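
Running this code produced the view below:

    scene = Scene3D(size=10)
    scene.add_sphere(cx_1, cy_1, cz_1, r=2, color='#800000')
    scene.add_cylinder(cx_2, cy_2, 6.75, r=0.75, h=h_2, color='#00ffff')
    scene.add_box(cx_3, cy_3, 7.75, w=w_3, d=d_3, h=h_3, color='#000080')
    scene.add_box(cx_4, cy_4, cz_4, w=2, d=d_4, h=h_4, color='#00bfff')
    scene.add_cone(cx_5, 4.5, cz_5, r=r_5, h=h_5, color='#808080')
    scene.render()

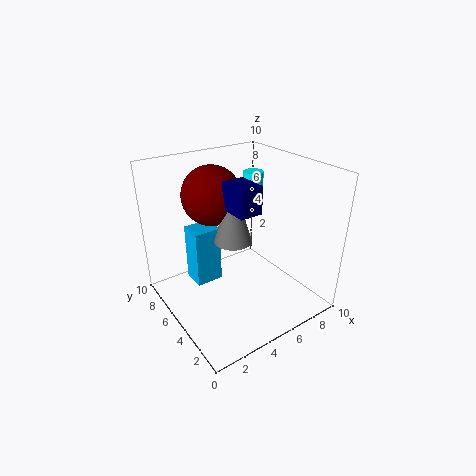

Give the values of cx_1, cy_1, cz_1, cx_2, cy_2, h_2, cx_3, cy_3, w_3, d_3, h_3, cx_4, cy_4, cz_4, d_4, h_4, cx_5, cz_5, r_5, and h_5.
cx_1 = 3.75
cy_1 = 6.25
cz_1 = 8
cx_2 = 7.75
cy_2 = 7
h_2 = 2
cx_3 = 3.5
cy_3 = 2.5
w_3 = 1.5
d_3 = 2
h_3 = 1.75
cx_4 = 2.5
cy_4 = 6.5
cz_4 = 1
d_4 = 1.75
h_4 = 4.25
cx_5 = 4.25
cz_5 = 5.25
r_5 = 1.25
h_5 = 4.25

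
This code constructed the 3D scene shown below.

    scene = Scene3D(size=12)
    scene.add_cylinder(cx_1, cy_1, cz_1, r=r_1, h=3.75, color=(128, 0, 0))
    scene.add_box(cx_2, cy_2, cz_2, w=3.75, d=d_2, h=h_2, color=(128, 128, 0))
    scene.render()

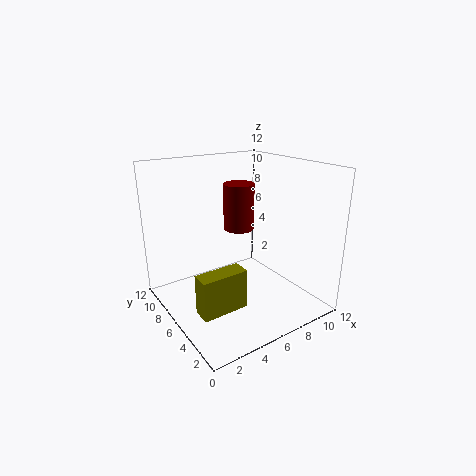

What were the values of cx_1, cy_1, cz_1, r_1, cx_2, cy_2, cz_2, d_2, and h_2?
cx_1 = 6.25
cy_1 = 6.25
cz_1 = 6.75
r_1 = 1.25
cx_2 = 1.25
cy_2 = 3.25
cz_2 = 1.25
d_2 = 1.5
h_2 = 3.25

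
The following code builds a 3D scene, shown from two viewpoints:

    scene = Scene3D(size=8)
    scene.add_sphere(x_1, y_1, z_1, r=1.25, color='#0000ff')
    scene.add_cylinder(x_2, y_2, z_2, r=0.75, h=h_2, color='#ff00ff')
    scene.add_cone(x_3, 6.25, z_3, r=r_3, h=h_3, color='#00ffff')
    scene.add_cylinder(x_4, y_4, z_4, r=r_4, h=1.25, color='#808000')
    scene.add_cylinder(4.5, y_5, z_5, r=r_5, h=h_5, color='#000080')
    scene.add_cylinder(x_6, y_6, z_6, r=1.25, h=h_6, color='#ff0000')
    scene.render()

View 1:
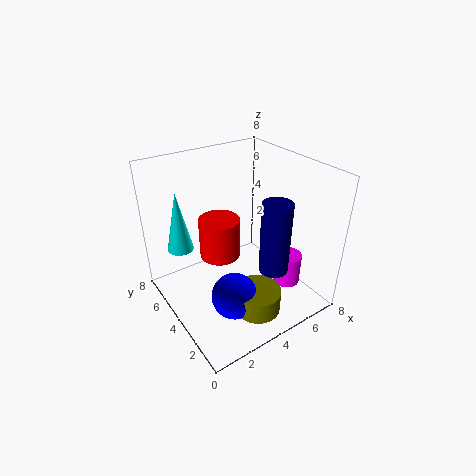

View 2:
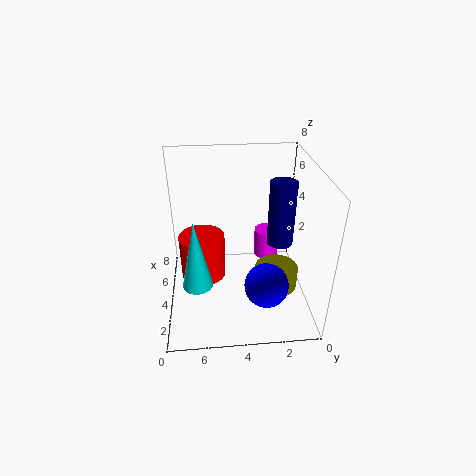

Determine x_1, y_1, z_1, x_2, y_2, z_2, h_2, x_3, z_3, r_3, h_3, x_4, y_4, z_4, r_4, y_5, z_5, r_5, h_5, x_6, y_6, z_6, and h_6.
x_1 = 2.75; y_1 = 2.5; z_1 = 1.5; x_2 = 6; y_2 = 2; z_2 = 1.5; h_2 = 1.75; x_3 = 1.5; z_3 = 3; r_3 = 0.75; h_3 = 3.5; x_4 = 3.75; y_4 = 1.75; z_4 = 0.75; r_4 = 1.25; y_5 = 1.5; z_5 = 3.25; r_5 = 0.75; h_5 = 3.75; x_6 = 4; y_6 = 6; z_6 = 1.75; h_6 = 2.5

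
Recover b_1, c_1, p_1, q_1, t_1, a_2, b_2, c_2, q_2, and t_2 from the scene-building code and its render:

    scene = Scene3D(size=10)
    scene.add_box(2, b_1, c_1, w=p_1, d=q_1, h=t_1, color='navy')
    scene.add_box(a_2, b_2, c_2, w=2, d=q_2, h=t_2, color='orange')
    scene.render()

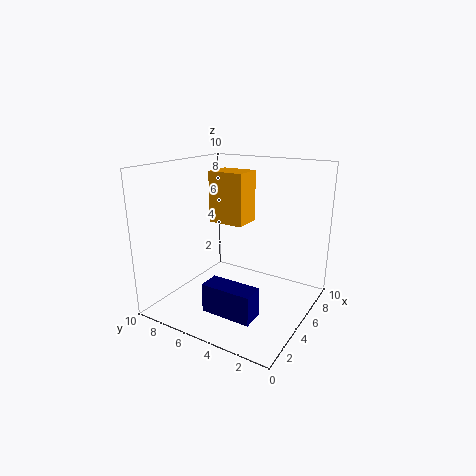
b_1 = 2.5; c_1 = 0.5; p_1 = 1.5; q_1 = 3.5; t_1 = 2; a_2 = 4.5; b_2 = 4.5; c_2 = 6; q_2 = 2.5; t_2 = 3.5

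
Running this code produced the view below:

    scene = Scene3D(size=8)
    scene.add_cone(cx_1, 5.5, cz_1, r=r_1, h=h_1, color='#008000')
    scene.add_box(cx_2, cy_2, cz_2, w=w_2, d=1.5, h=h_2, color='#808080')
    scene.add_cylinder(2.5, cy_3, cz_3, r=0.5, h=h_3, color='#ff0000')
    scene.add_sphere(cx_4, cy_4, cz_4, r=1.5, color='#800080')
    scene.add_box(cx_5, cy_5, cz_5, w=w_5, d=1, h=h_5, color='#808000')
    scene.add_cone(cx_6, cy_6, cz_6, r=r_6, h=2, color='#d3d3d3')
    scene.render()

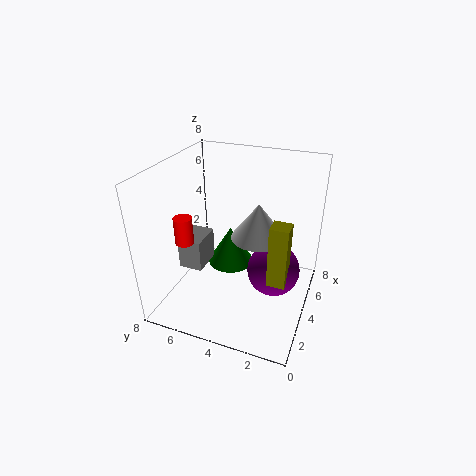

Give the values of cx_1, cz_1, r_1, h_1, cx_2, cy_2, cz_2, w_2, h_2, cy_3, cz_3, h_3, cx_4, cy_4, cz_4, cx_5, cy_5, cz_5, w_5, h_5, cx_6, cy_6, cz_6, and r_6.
cx_1 = 6.5; cz_1 = 0.5; r_1 = 1.5; h_1 = 2.5; cx_2 = 4; cy_2 = 6.5; cz_2 = 1; w_2 = 2; h_2 = 2; cy_3 = 6.5; cz_3 = 4; h_3 = 1.5; cx_4 = 4.5; cy_4 = 2; cz_4 = 2; cx_5 = 3; cy_5 = 1; cz_5 = 2; w_5 = 1; h_5 = 3.5; cx_6 = 4.5; cy_6 = 3; cz_6 = 4; r_6 = 1.5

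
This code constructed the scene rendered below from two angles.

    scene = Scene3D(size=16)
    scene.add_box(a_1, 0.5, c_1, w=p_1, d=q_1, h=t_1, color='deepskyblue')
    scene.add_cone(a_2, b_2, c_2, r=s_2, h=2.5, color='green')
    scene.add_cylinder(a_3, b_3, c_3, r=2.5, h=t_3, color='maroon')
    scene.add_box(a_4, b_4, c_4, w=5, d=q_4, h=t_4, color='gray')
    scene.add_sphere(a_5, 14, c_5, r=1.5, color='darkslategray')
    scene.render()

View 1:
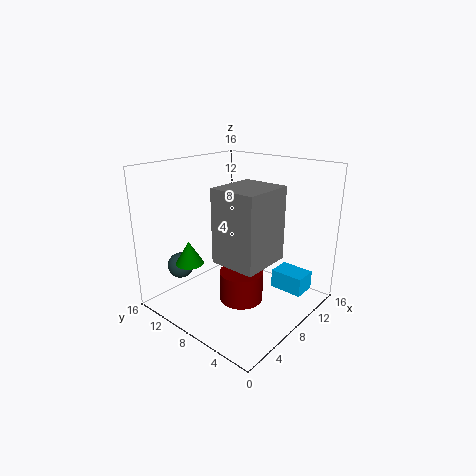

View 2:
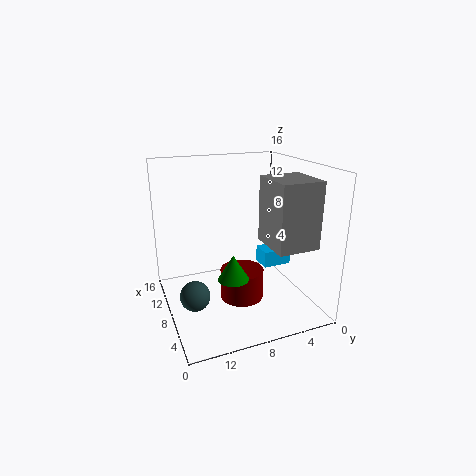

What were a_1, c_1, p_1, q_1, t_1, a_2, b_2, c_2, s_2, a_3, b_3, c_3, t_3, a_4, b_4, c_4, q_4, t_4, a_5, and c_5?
a_1 = 9, c_1 = 3, p_1 = 2.5, q_1 = 3.5, t_1 = 2, a_2 = 3, b_2 = 10.5, c_2 = 6, s_2 = 1.5, a_3 = 8, b_3 = 7.5, c_3 = 0.5, t_3 = 3.5, a_4 = 2, b_4 = 1.5, c_4 = 8, q_4 = 4.5, t_4 = 7, a_5 = 4.5, c_5 = 4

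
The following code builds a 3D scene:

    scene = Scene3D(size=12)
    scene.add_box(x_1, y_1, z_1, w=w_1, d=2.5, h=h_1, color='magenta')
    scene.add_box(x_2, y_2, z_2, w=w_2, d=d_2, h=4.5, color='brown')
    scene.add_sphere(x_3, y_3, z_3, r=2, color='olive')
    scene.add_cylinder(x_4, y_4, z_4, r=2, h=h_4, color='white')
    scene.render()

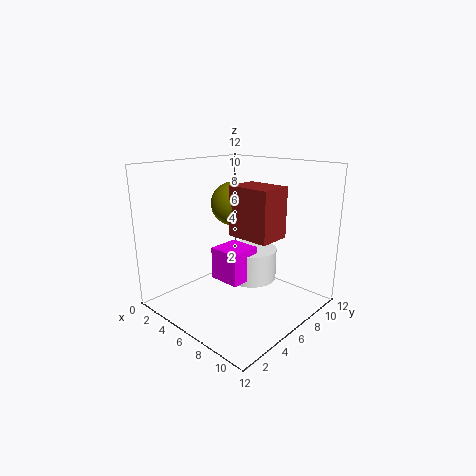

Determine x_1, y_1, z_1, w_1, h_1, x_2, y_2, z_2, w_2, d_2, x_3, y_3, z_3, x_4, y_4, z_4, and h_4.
x_1 = 6, y_1 = 3, z_1 = 3.5, w_1 = 2.5, h_1 = 2.5, x_2 = 4, y_2 = 7, z_2 = 5.5, w_2 = 4, d_2 = 3, x_3 = 3, y_3 = 8.5, z_3 = 8, x_4 = 7.5, y_4 = 6, z_4 = 3, h_4 = 2.5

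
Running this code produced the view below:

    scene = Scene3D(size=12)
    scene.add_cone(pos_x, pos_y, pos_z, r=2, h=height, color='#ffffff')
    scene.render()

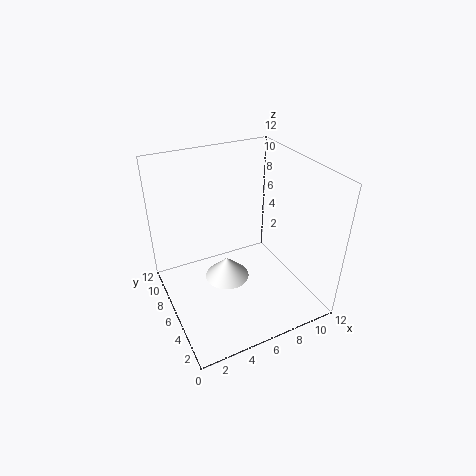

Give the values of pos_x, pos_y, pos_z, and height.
pos_x = 5.5
pos_y = 7.25
pos_z = 1.25
height = 2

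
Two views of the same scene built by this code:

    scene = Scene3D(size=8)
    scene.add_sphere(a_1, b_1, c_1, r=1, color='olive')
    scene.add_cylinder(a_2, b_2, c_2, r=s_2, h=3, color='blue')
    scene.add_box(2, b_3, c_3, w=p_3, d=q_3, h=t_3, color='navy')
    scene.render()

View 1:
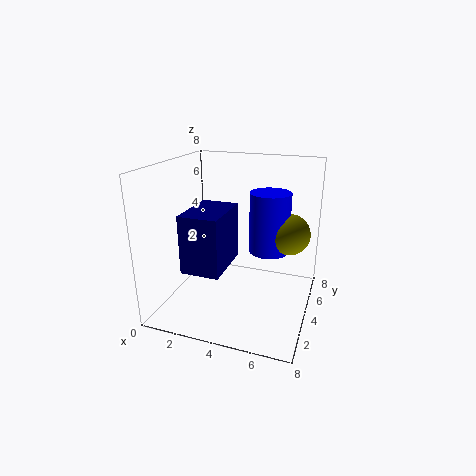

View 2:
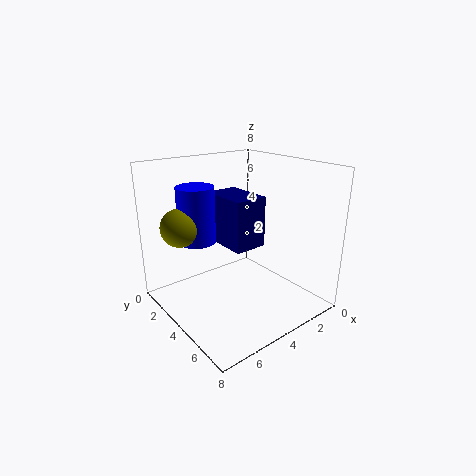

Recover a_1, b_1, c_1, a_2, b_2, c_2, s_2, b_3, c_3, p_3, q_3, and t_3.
a_1 = 7; b_1 = 3; c_1 = 5; a_2 = 6; b_2 = 3; c_2 = 4; s_2 = 1; b_3 = 1; c_3 = 3; p_3 = 2; q_3 = 3; t_3 = 3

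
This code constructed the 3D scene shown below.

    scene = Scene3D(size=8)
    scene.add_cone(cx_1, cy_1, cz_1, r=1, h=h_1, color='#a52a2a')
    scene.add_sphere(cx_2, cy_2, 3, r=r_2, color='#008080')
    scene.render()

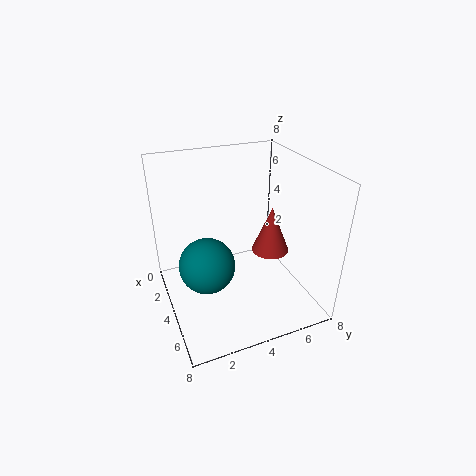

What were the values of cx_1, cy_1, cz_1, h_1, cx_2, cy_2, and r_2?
cx_1 = 5
cy_1 = 5.5
cz_1 = 3.5
h_1 = 2.5
cx_2 = 4.5
cy_2 = 2
r_2 = 1.5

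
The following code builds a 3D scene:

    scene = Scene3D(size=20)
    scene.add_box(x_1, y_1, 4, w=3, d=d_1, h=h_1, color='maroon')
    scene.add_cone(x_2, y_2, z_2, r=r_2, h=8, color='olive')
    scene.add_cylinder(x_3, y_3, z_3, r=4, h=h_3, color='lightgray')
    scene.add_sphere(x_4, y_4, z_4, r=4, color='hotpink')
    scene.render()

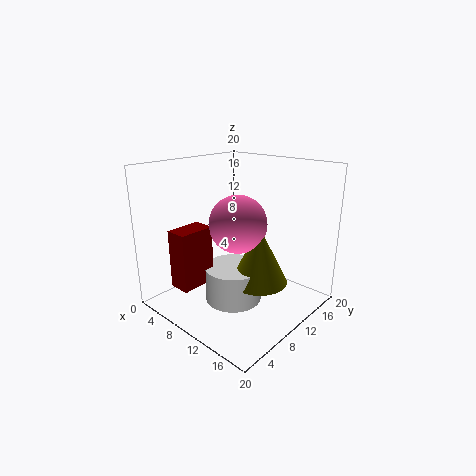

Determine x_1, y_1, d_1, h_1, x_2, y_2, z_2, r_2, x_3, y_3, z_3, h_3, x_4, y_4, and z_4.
x_1 = 5; y_1 = 2; d_1 = 5; h_1 = 8; x_2 = 13; y_2 = 11; z_2 = 4; r_2 = 4; x_3 = 10; y_3 = 9; z_3 = 1; h_3 = 5; x_4 = 10; y_4 = 10; z_4 = 12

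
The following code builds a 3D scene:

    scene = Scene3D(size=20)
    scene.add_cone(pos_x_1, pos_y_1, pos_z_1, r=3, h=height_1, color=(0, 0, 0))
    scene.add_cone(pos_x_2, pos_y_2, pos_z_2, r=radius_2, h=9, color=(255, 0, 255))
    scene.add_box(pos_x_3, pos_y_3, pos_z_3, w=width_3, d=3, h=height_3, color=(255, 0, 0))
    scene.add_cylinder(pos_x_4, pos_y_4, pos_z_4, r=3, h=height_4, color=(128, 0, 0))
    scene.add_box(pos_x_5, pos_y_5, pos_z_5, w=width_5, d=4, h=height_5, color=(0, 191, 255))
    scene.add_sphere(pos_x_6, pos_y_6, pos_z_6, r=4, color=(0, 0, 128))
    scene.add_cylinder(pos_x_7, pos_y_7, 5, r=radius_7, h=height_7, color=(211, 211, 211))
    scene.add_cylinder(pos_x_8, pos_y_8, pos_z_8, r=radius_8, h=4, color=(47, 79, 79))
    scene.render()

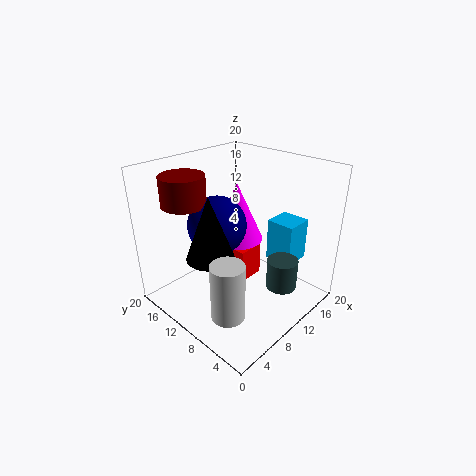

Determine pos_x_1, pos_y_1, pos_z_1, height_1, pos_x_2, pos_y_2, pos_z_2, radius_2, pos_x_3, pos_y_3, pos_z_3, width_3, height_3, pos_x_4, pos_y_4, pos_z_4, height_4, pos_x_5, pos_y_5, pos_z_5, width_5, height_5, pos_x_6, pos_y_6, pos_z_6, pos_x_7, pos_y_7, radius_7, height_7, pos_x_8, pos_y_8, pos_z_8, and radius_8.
pos_x_1 = 4; pos_y_1 = 9; pos_z_1 = 10; height_1 = 8; pos_x_2 = 14; pos_y_2 = 14; pos_z_2 = 7; radius_2 = 4; pos_x_3 = 11; pos_y_3 = 10; pos_z_3 = 2; width_3 = 4; height_3 = 5; pos_x_4 = 5; pos_y_4 = 15; pos_z_4 = 15; height_4 = 4; pos_x_5 = 14; pos_y_5 = 4; pos_z_5 = 6; width_5 = 4; height_5 = 6; pos_x_6 = 8; pos_y_6 = 12; pos_z_6 = 12; pos_x_7 = 2; pos_y_7 = 4; radius_7 = 2; height_7 = 7; pos_x_8 = 11; pos_y_8 = 3; pos_z_8 = 5; radius_8 = 2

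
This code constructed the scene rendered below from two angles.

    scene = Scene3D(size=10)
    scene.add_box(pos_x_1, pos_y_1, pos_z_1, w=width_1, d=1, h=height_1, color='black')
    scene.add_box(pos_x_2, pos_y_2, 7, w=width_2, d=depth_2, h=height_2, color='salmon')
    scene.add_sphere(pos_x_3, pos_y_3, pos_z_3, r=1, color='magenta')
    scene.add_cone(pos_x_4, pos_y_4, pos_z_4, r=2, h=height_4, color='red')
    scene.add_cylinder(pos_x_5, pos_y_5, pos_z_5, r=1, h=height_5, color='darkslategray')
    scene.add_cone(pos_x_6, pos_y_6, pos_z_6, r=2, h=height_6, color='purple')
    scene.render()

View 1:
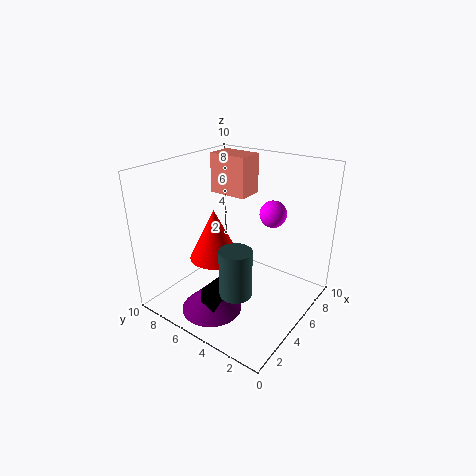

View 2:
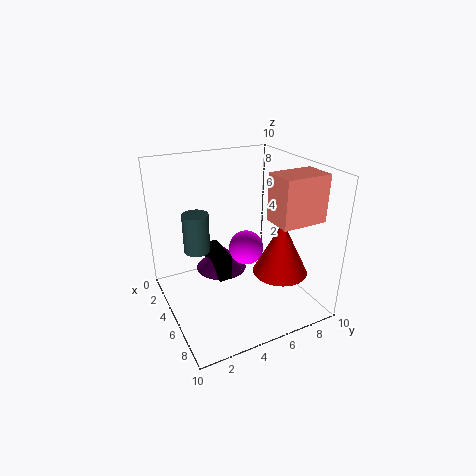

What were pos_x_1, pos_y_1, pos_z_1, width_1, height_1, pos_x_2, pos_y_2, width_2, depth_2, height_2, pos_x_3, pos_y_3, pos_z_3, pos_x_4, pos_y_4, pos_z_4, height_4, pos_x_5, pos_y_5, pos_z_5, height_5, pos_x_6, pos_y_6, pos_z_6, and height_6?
pos_x_1 = 1; pos_y_1 = 4; pos_z_1 = 1; width_1 = 3; height_1 = 2; pos_x_2 = 7; pos_y_2 = 6; width_2 = 2; depth_2 = 3; height_2 = 3; pos_x_3 = 8; pos_y_3 = 4; pos_z_3 = 6; pos_x_4 = 6; pos_y_4 = 8; pos_z_4 = 2; height_4 = 4; pos_x_5 = 2; pos_y_5 = 3; pos_z_5 = 3; height_5 = 3; pos_x_6 = 2; pos_y_6 = 5; pos_z_6 = 1; height_6 = 2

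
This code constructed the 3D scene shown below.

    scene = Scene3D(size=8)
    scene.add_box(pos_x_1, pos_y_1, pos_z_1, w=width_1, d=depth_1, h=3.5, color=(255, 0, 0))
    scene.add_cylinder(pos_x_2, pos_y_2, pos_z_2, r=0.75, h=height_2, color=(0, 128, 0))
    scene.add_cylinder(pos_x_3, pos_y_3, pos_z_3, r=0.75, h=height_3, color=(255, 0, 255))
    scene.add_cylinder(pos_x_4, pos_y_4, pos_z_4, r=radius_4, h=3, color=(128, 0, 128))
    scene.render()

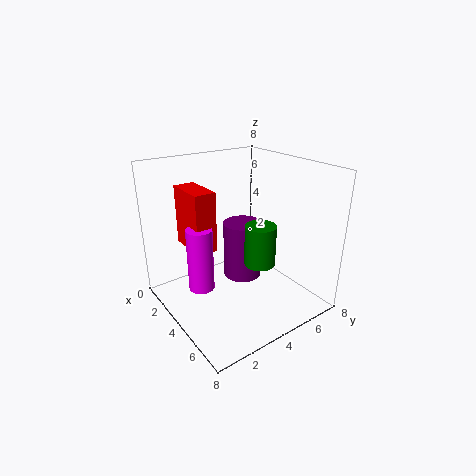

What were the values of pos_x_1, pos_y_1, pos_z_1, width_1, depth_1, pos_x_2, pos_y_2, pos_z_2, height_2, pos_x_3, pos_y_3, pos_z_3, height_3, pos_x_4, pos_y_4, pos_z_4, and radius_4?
pos_x_1 = 0.5
pos_y_1 = 2
pos_z_1 = 3
width_1 = 2.5
depth_1 = 1.25
pos_x_2 = 6.5
pos_y_2 = 3.5
pos_z_2 = 3.75
height_2 = 2
pos_x_3 = 2.75
pos_y_3 = 2.25
pos_z_3 = 0.75
height_3 = 3.75
pos_x_4 = 4.75
pos_y_4 = 3.75
pos_z_4 = 2.25
radius_4 = 1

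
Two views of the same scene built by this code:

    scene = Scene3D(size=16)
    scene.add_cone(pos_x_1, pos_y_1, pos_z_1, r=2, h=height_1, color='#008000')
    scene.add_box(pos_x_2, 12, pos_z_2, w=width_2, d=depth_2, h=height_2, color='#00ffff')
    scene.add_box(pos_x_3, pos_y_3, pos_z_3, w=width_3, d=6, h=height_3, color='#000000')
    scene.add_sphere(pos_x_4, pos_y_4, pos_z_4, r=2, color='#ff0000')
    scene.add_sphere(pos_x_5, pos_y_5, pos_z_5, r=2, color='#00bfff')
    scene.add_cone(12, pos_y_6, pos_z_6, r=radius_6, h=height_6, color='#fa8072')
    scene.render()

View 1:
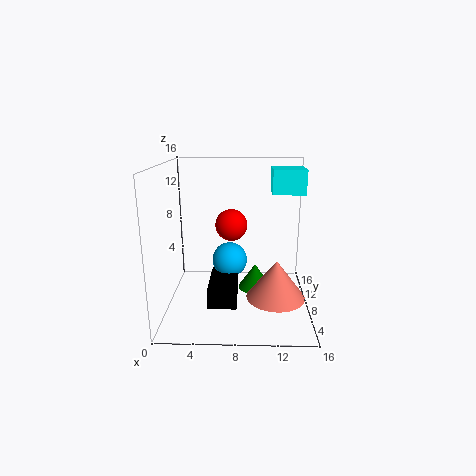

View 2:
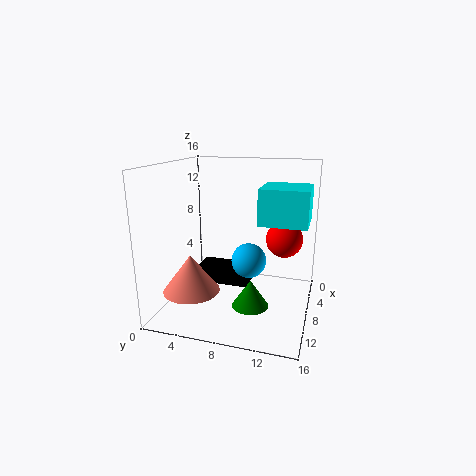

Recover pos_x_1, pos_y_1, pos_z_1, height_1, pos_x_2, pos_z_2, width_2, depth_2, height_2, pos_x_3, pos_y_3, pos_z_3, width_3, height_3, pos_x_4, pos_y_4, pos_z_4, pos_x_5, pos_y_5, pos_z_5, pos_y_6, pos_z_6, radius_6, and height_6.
pos_x_1 = 10; pos_y_1 = 10; pos_z_1 = 1; height_1 = 3; pos_x_2 = 12; pos_z_2 = 12; width_2 = 4; depth_2 = 4; height_2 = 3; pos_x_3 = 5; pos_y_3 = 3; pos_z_3 = 2; width_3 = 3; height_3 = 2; pos_x_4 = 7; pos_y_4 = 13; pos_z_4 = 8; pos_x_5 = 7; pos_y_5 = 9; pos_z_5 = 5; pos_y_6 = 4; pos_z_6 = 3; radius_6 = 3; height_6 = 4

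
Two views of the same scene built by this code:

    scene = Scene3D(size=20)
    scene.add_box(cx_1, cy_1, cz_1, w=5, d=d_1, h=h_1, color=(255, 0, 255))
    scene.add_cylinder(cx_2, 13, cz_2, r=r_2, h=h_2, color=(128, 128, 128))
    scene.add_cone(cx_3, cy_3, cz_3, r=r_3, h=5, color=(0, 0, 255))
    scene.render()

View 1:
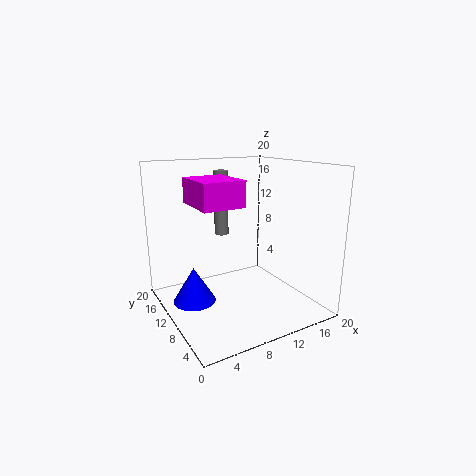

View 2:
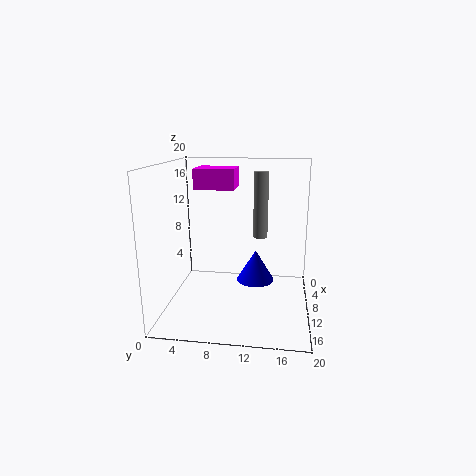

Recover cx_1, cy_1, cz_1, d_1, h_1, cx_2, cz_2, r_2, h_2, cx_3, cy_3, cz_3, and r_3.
cx_1 = 2
cy_1 = 3
cz_1 = 16
d_1 = 6
h_1 = 3
cx_2 = 9
cz_2 = 10
r_2 = 1
h_2 = 9
cx_3 = 4
cy_3 = 12
cz_3 = 1
r_3 = 3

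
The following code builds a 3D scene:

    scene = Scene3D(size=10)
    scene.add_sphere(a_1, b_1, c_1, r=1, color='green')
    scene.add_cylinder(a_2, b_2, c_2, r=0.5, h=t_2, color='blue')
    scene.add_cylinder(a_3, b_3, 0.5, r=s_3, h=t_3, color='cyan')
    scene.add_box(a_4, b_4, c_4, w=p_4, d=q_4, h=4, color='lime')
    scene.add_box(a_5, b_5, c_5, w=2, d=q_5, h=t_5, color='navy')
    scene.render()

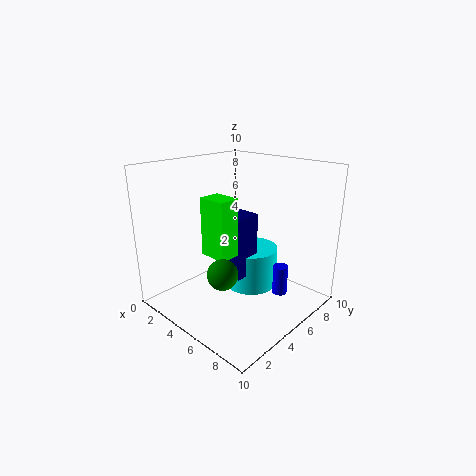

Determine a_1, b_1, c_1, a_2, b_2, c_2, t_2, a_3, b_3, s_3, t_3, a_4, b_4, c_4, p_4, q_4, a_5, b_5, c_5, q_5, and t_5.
a_1 = 6; b_1 = 2.5; c_1 = 3.5; a_2 = 8; b_2 = 6; c_2 = 1.5; t_2 = 2; a_3 = 4.5; b_3 = 7; s_3 = 2; t_3 = 3; a_4 = 3.5; b_4 = 3; c_4 = 4; p_4 = 2; q_4 = 1.5; a_5 = 3.5; b_5 = 4.5; c_5 = 2; q_5 = 2; t_5 = 4.5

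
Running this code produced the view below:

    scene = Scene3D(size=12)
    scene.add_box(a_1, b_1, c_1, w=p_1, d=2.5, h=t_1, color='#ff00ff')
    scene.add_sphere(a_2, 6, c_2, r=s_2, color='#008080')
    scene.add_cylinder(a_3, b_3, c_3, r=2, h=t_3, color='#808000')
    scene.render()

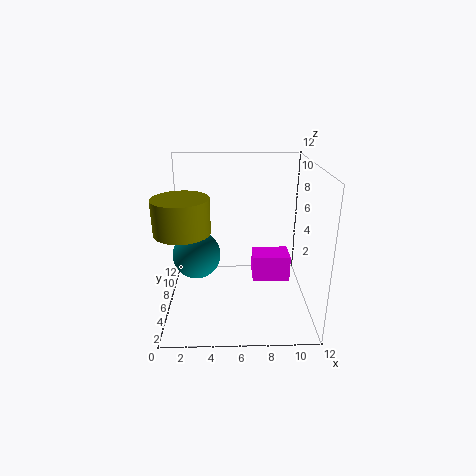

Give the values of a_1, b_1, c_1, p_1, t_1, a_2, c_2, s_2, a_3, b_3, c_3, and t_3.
a_1 = 7.5; b_1 = 8; c_1 = 0.5; p_1 = 3.5; t_1 = 2.5; a_2 = 2.5; c_2 = 4.5; s_2 = 2; a_3 = 2; b_3 = 2.5; c_3 = 8; t_3 = 2.5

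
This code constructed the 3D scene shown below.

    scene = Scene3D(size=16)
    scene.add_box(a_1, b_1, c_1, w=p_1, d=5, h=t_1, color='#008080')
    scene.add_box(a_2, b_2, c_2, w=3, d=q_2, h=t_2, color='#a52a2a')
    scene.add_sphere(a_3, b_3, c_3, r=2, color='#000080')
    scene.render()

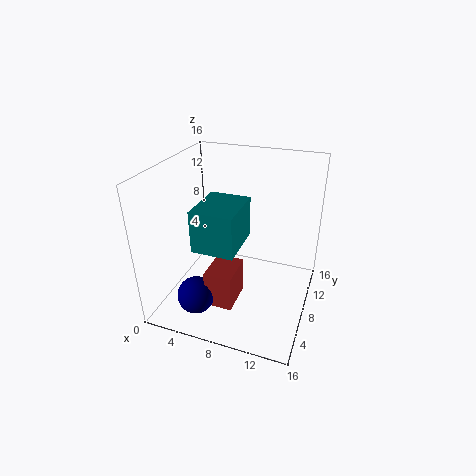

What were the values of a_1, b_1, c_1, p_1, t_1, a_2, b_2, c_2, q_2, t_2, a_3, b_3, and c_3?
a_1 = 6
b_1 = 1
c_1 = 10
p_1 = 4
t_1 = 4
a_2 = 6
b_2 = 3
c_2 = 2
q_2 = 4
t_2 = 4
a_3 = 5
b_3 = 3
c_3 = 3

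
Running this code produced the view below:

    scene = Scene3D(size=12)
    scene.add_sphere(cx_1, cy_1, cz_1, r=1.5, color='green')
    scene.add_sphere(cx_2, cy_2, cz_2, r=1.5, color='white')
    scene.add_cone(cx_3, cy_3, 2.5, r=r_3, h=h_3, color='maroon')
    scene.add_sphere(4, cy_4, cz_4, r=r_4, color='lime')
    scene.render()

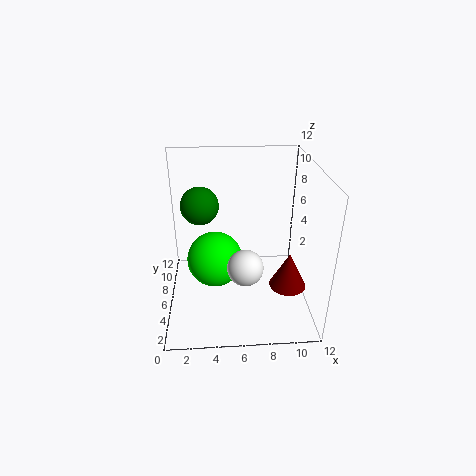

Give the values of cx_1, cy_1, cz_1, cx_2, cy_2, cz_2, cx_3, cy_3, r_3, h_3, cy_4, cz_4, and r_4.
cx_1 = 3
cy_1 = 6
cz_1 = 9
cx_2 = 6.5
cy_2 = 4.5
cz_2 = 4
cx_3 = 10
cy_3 = 4
r_3 = 1.5
h_3 = 3
cy_4 = 7.5
cz_4 = 3
r_4 = 2.5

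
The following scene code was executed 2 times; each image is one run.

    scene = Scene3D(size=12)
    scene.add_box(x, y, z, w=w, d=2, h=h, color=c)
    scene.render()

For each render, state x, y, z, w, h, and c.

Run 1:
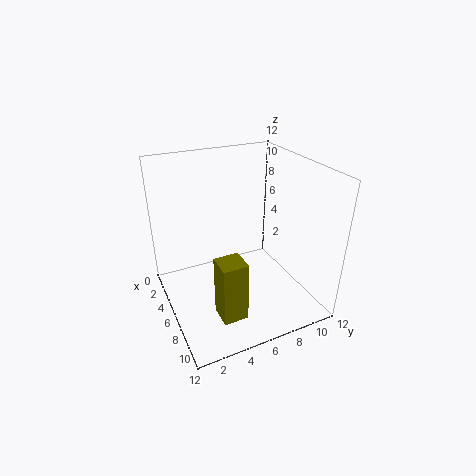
x = 8
y = 3
z = 1
w = 2
h = 5
c = 'olive'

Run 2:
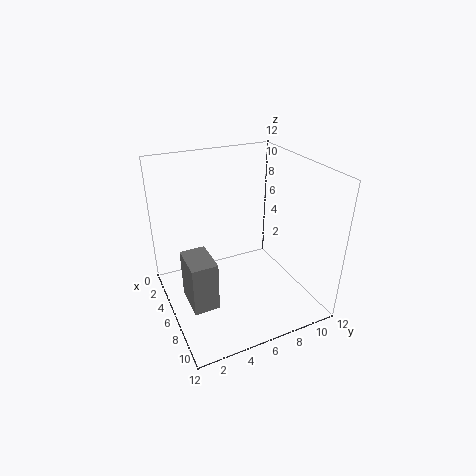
x = 6
y = 1
z = 2
w = 3
h = 4
c = 'gray'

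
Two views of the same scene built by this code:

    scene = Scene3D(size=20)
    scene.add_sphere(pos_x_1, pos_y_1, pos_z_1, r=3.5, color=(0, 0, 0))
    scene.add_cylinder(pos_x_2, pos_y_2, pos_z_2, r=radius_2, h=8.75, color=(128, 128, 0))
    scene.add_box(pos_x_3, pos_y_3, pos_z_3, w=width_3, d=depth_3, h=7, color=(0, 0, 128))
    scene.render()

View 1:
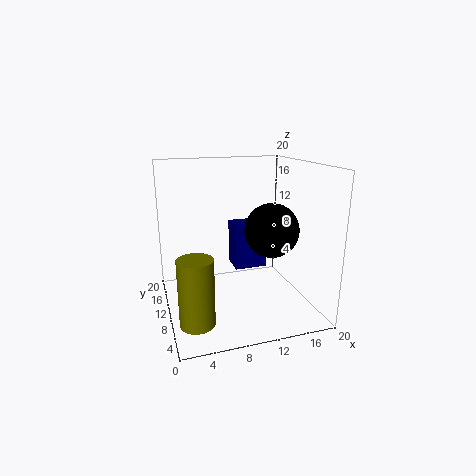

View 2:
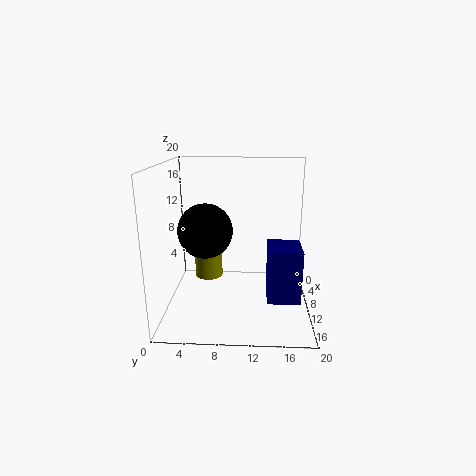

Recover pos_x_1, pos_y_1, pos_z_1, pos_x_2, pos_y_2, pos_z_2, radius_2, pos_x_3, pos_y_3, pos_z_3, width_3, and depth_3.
pos_x_1 = 13.25; pos_y_1 = 6; pos_z_1 = 12; pos_x_2 = 3; pos_y_2 = 4.75; pos_z_2 = 1; radius_2 = 2.25; pos_x_3 = 11; pos_y_3 = 14; pos_z_3 = 3.25; width_3 = 5; depth_3 = 4.25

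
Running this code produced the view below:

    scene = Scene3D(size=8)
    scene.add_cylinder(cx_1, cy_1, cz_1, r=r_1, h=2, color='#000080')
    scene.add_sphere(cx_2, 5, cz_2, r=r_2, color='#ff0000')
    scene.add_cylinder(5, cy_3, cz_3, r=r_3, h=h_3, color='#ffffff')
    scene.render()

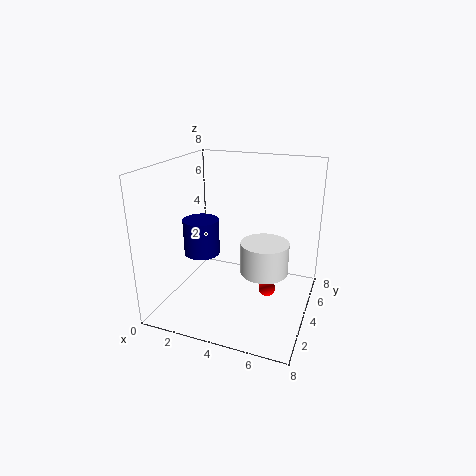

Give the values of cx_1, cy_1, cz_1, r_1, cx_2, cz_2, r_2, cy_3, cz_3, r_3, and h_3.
cx_1 = 2, cy_1 = 3.5, cz_1 = 3, r_1 = 1, cx_2 = 5.5, cz_2 = 0.5, r_2 = 0.5, cy_3 = 6, cz_3 = 1, r_3 = 1.5, h_3 = 2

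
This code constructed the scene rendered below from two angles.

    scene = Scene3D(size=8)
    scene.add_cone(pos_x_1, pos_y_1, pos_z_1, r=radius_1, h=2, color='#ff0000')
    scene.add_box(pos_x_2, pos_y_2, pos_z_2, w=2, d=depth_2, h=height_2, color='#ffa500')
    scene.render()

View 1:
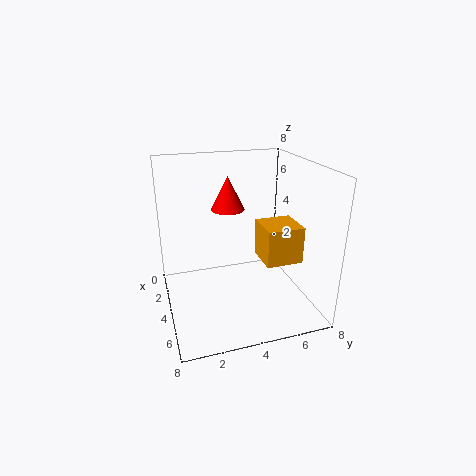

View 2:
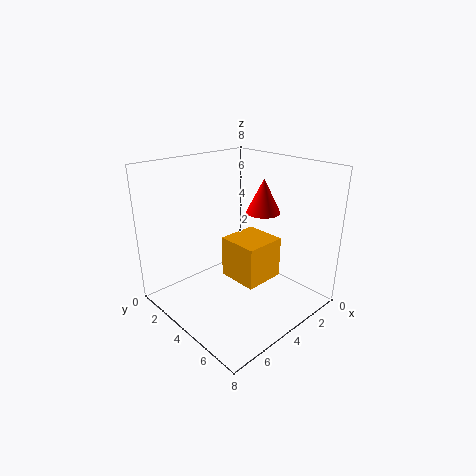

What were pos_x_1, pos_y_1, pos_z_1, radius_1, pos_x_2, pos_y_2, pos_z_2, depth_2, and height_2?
pos_x_1 = 2; pos_y_1 = 4; pos_z_1 = 5; radius_1 = 1; pos_x_2 = 4; pos_y_2 = 5; pos_z_2 = 3; depth_2 = 2; height_2 = 2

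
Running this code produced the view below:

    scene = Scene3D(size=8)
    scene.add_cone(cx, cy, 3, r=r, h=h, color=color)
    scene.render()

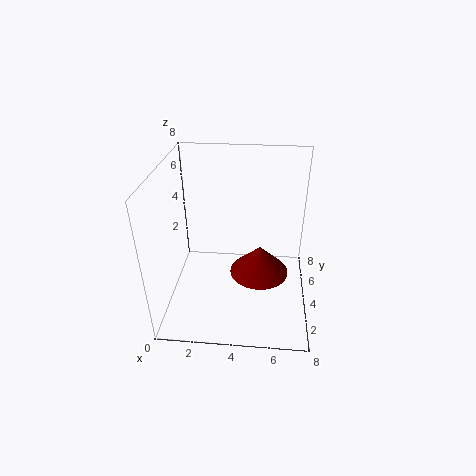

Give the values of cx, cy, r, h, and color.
cx = 5.25
cy = 2.5
r = 1.5
h = 1.5
color = 'maroon'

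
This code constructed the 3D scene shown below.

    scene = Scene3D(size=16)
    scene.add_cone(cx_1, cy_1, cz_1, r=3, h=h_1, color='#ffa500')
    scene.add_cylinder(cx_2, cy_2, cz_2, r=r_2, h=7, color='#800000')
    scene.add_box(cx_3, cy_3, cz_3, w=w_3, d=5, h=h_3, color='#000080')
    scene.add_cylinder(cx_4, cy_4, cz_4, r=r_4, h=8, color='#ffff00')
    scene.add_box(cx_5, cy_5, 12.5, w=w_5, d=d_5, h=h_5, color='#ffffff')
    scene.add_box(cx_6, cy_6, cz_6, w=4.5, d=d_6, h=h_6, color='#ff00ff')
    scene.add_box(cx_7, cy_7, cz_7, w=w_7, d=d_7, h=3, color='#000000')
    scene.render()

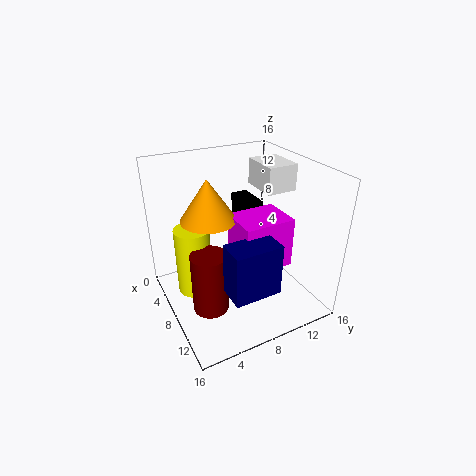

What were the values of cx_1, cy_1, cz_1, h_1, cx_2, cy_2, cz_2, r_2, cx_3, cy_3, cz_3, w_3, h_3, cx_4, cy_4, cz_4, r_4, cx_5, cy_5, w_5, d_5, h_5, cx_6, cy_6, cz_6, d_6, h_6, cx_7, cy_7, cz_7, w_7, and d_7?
cx_1 = 7
cy_1 = 5
cz_1 = 10.5
h_1 = 4.5
cx_2 = 9
cy_2 = 4
cz_2 = 0.5
r_2 = 2
cx_3 = 11.5
cy_3 = 4.5
cz_3 = 4.5
w_3 = 3
h_3 = 5.5
cx_4 = 5.5
cy_4 = 3.5
cz_4 = 1
r_4 = 2
cx_5 = 4
cy_5 = 11.5
w_5 = 4.5
d_5 = 3.5
h_5 = 3
cx_6 = 7.5
cy_6 = 7
cz_6 = 5.5
d_6 = 5.5
h_6 = 5.5
cx_7 = 2.5
cy_7 = 10
cz_7 = 8
w_7 = 4
d_7 = 2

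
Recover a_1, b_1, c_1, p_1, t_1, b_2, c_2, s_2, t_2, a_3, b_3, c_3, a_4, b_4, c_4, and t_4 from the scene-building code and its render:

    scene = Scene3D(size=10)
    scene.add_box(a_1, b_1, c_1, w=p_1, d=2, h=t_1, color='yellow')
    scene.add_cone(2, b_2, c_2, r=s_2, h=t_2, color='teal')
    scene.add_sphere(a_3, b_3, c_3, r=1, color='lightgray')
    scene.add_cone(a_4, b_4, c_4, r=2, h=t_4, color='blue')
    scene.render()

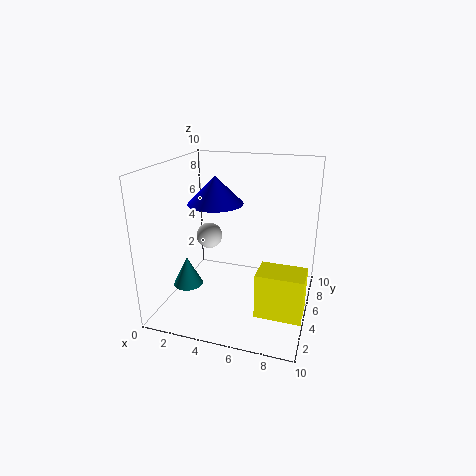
a_1 = 7, b_1 = 2, c_1 = 1, p_1 = 3, t_1 = 3, b_2 = 3, c_2 = 2, s_2 = 1, t_2 = 2, a_3 = 2, b_3 = 7, c_3 = 4, a_4 = 3, b_4 = 6, c_4 = 7, t_4 = 2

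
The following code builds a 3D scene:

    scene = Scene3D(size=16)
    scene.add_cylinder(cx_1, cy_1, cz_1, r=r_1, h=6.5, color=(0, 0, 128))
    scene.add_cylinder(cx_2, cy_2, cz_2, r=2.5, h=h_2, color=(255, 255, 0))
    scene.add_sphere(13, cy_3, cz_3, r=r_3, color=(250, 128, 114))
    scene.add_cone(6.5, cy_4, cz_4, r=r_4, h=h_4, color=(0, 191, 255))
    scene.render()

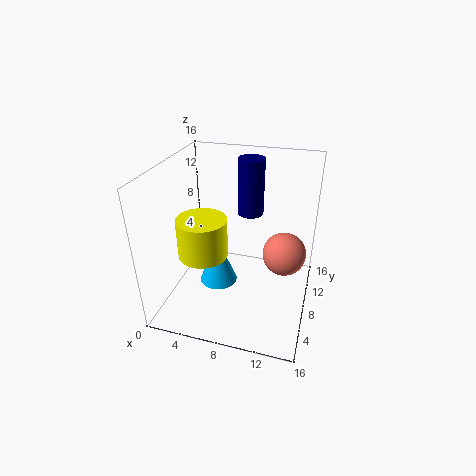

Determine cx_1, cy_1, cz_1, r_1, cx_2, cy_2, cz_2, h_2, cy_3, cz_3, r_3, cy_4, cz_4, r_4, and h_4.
cx_1 = 8.5, cy_1 = 11.5, cz_1 = 9.5, r_1 = 1.5, cx_2 = 5.5, cy_2 = 4, cz_2 = 8, h_2 = 4, cy_3 = 10, cz_3 = 5.5, r_3 = 2.5, cy_4 = 5.5, cz_4 = 4, r_4 = 2, h_4 = 5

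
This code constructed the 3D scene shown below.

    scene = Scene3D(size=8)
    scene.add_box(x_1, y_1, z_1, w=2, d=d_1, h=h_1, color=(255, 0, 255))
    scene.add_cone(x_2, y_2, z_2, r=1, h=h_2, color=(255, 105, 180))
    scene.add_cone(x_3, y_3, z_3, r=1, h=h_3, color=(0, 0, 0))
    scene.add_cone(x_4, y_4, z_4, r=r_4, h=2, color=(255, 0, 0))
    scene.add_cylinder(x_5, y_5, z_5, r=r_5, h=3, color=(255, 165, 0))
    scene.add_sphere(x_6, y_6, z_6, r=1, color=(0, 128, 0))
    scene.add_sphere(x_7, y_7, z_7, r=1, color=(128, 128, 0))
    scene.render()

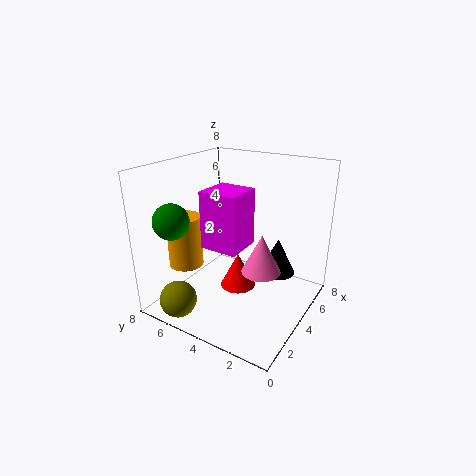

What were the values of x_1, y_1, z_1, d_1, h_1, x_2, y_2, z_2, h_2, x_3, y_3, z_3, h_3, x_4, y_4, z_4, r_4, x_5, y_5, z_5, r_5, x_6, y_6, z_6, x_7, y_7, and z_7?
x_1 = 2, y_1 = 3, z_1 = 4, d_1 = 2, h_1 = 3, x_2 = 3, y_2 = 2, z_2 = 3, h_2 = 2, x_3 = 5, y_3 = 2, z_3 = 2, h_3 = 2, x_4 = 4, y_4 = 4, z_4 = 1, r_4 = 1, x_5 = 3, y_5 = 7, z_5 = 2, r_5 = 1, x_6 = 2, y_6 = 7, z_6 = 5, x_7 = 1, y_7 = 6, z_7 = 1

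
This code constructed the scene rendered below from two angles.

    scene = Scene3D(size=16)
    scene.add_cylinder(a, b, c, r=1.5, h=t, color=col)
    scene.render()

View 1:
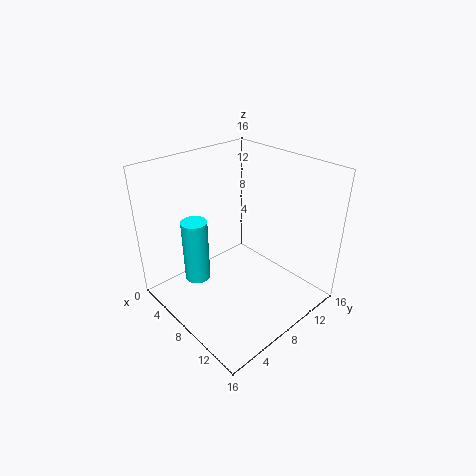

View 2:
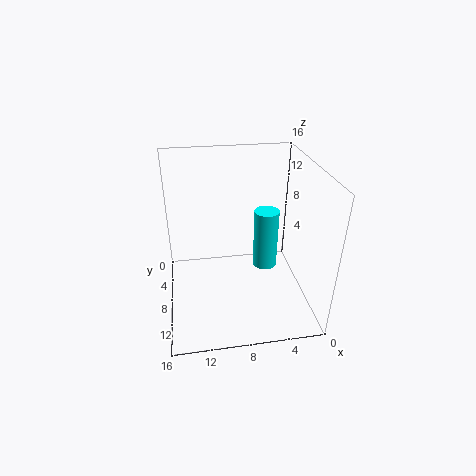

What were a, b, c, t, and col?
a = 4; b = 5; c = 2; t = 7.5; col = 'cyan'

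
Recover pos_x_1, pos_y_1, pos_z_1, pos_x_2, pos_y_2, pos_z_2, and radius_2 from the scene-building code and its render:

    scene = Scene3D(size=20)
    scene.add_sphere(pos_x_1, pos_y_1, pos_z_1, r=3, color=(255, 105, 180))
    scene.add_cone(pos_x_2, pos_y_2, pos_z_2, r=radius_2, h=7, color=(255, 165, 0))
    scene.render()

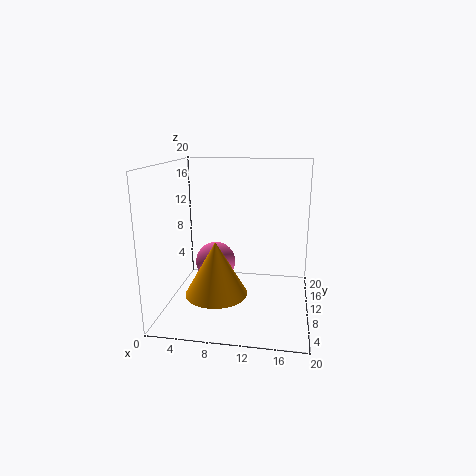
pos_x_1 = 6, pos_y_1 = 13, pos_z_1 = 5, pos_x_2 = 8, pos_y_2 = 5, pos_z_2 = 4, radius_2 = 4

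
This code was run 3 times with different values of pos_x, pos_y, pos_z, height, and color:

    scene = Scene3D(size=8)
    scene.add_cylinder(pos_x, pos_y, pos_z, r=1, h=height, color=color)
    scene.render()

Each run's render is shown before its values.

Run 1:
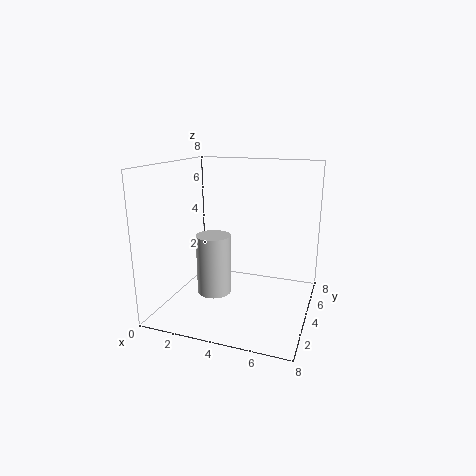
pos_x = 2.5, pos_y = 4, pos_z = 0.5, height = 3.5, color = 'lightgray'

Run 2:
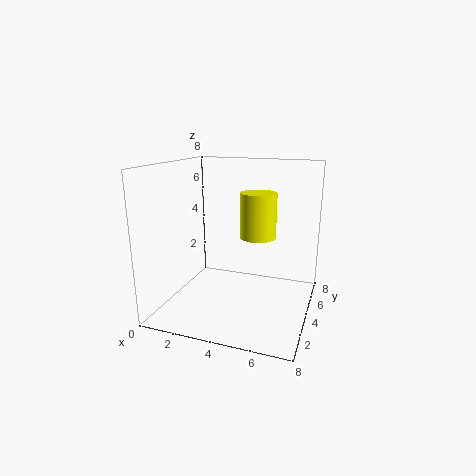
pos_x = 5, pos_y = 4.5, pos_z = 4, height = 2.5, color = 'yellow'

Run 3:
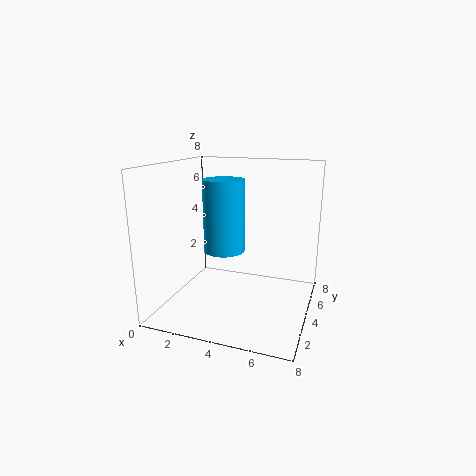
pos_x = 4, pos_y = 2, pos_z = 4, height = 3.5, color = 'deepskyblue'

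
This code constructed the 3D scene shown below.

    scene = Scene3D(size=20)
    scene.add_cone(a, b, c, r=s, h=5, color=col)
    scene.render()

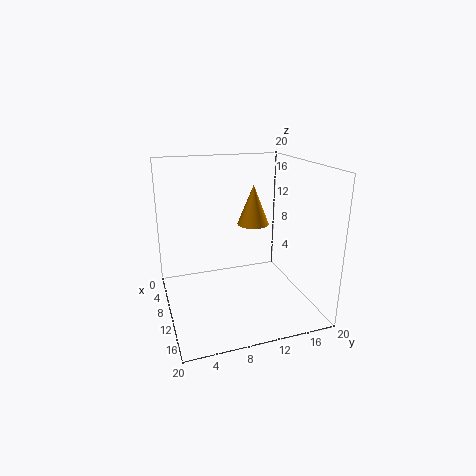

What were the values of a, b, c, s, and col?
a = 13, b = 11, c = 13, s = 2, col = 'orange'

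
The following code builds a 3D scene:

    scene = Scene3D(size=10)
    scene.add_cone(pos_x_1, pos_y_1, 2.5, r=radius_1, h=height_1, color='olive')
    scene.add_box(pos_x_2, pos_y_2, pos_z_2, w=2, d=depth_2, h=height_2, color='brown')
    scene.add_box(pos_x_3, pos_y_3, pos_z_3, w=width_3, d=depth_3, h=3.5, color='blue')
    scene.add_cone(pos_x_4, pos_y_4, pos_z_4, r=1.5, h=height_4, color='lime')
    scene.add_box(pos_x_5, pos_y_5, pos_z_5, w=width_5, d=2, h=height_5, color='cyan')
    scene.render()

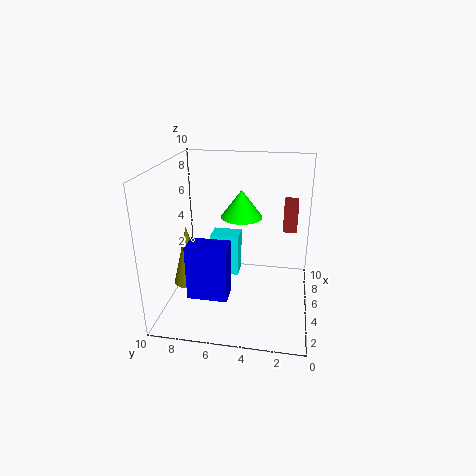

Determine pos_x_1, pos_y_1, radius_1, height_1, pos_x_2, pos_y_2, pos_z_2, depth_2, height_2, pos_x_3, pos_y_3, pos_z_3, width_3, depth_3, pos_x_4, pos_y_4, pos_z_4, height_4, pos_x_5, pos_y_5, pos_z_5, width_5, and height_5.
pos_x_1 = 3, pos_y_1 = 8, radius_1 = 1, height_1 = 4, pos_x_2 = 6.5, pos_y_2 = 1, pos_z_2 = 5, depth_2 = 1, height_2 = 2, pos_x_3 = 1, pos_y_3 = 5, pos_z_3 = 2.5, width_3 = 1.5, depth_3 = 2.5, pos_x_4 = 6.5, pos_y_4 = 5, pos_z_4 = 6, height_4 = 2, pos_x_5 = 5, pos_y_5 = 5, pos_z_5 = 2, width_5 = 1.5, height_5 = 3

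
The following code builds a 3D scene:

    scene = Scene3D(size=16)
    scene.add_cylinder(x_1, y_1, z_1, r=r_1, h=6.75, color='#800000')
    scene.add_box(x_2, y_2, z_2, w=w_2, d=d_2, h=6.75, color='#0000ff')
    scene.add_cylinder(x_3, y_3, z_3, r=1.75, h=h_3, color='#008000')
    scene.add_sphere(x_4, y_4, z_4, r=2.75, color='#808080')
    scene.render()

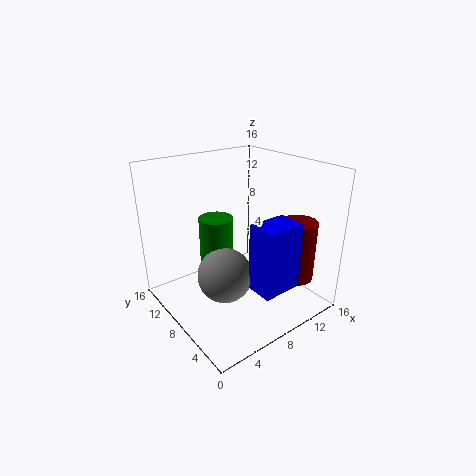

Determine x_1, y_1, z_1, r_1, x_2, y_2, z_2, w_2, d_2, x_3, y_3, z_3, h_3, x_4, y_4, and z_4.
x_1 = 12.75; y_1 = 3.5; z_1 = 3.5; r_1 = 2; x_2 = 5.5; y_2 = 0.25; z_2 = 5.25; w_2 = 4; d_2 = 2.75; x_3 = 5; y_3 = 7.75; z_3 = 4.25; h_3 = 7; x_4 = 4.25; y_4 = 5.25; z_4 = 6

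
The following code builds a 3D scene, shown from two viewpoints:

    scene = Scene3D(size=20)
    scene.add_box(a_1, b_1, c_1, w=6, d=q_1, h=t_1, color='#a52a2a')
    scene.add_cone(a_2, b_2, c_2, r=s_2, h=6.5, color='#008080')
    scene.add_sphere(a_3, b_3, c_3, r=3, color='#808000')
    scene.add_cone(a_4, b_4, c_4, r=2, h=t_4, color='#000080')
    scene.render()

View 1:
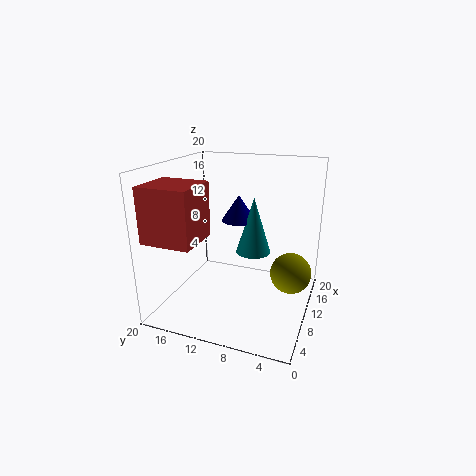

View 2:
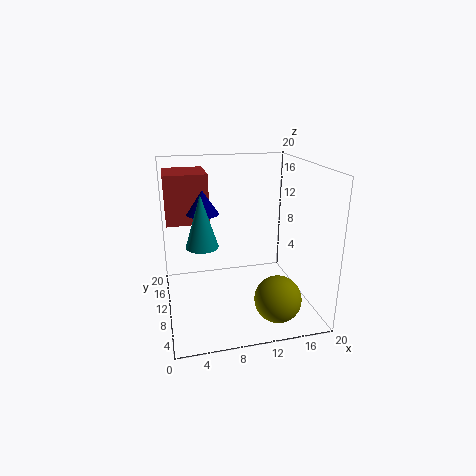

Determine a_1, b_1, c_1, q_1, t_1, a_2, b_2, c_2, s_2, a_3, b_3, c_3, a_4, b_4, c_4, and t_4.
a_1 = 0.5; b_1 = 12.5; c_1 = 11.5; q_1 = 6.5; t_1 = 7; a_2 = 4.5; b_2 = 6; c_2 = 11; s_2 = 2; a_3 = 13.5; b_3 = 3; c_3 = 4; a_4 = 5; b_4 = 8; c_4 = 14.5; t_4 = 3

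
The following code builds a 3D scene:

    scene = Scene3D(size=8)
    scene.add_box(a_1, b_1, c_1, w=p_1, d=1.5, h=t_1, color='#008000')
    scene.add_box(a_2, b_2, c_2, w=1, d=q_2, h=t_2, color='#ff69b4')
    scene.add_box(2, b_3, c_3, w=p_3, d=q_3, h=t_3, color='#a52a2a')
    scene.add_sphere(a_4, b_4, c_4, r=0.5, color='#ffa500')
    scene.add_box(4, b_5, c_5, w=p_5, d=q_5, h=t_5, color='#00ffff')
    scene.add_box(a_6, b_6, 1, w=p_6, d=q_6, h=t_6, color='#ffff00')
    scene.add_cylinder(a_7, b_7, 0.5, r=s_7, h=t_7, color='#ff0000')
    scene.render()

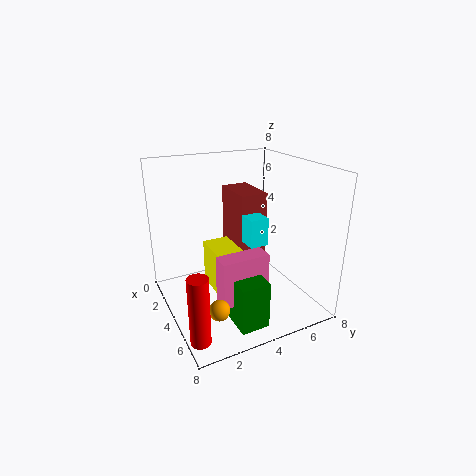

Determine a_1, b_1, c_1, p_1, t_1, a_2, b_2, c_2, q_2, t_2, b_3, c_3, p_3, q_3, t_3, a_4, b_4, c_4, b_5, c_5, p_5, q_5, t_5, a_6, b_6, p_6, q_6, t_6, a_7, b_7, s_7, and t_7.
a_1 = 5
b_1 = 2.5
c_1 = 0.5
p_1 = 2.5
t_1 = 2.5
a_2 = 5.5
b_2 = 2
c_2 = 1.5
q_2 = 2.5
t_2 = 2.5
b_3 = 4
c_3 = 3
p_3 = 2.5
q_3 = 1.5
t_3 = 3.5
a_4 = 7
b_4 = 1.5
c_4 = 2
b_5 = 4
c_5 = 4
p_5 = 1.5
q_5 = 1
t_5 = 1.5
a_6 = 2.5
b_6 = 2.5
p_6 = 2.5
q_6 = 1.5
t_6 = 2.5
a_7 = 7
b_7 = 0.5
s_7 = 0.5
t_7 = 3.5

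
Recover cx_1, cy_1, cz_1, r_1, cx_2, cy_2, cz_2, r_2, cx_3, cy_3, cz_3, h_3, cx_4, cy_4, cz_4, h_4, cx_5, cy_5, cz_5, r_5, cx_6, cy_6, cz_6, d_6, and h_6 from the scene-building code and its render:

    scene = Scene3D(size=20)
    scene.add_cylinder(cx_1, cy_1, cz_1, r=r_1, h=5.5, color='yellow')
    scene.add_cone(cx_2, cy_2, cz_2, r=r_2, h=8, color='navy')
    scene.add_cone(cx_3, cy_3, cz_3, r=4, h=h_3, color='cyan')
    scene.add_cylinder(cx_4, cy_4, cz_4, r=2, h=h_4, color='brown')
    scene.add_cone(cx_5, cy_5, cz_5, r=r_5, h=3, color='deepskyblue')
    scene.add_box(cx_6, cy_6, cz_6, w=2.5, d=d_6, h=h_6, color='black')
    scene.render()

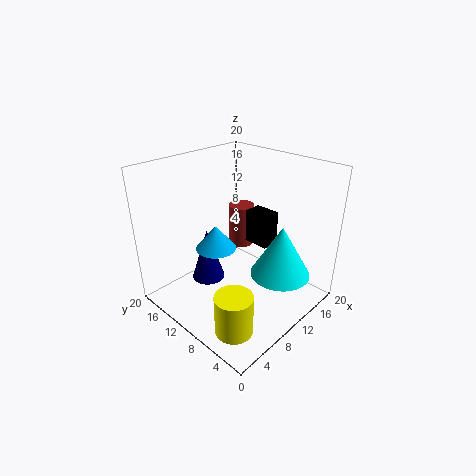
cx_1 = 4
cy_1 = 5
cz_1 = 0.5
r_1 = 2.5
cx_2 = 9
cy_2 = 15.5
cz_2 = 1.5
r_2 = 2.5
cx_3 = 12
cy_3 = 4
cz_3 = 6
h_3 = 7
cx_4 = 15.5
cy_4 = 14.5
cz_4 = 5.5
h_4 = 6.5
cx_5 = 5
cy_5 = 9
cz_5 = 11
r_5 = 2.5
cx_6 = 11
cy_6 = 6
cz_6 = 9.5
d_6 = 3.5
h_6 = 4.5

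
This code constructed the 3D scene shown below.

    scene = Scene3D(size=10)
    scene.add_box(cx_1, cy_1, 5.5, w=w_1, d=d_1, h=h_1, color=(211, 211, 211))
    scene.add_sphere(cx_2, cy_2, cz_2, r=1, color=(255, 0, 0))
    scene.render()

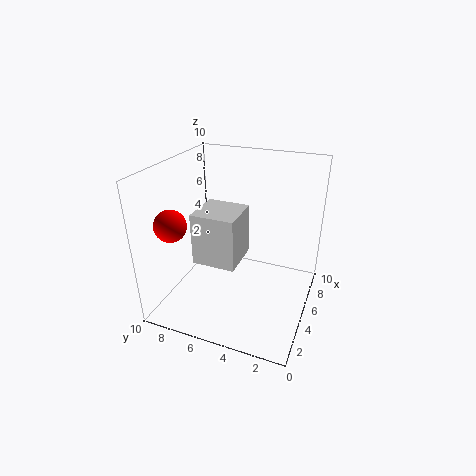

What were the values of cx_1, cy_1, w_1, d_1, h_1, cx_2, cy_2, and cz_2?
cx_1 = 0.5; cy_1 = 3.5; w_1 = 2.5; d_1 = 2.5; h_1 = 3; cx_2 = 1.5; cy_2 = 8; cz_2 = 7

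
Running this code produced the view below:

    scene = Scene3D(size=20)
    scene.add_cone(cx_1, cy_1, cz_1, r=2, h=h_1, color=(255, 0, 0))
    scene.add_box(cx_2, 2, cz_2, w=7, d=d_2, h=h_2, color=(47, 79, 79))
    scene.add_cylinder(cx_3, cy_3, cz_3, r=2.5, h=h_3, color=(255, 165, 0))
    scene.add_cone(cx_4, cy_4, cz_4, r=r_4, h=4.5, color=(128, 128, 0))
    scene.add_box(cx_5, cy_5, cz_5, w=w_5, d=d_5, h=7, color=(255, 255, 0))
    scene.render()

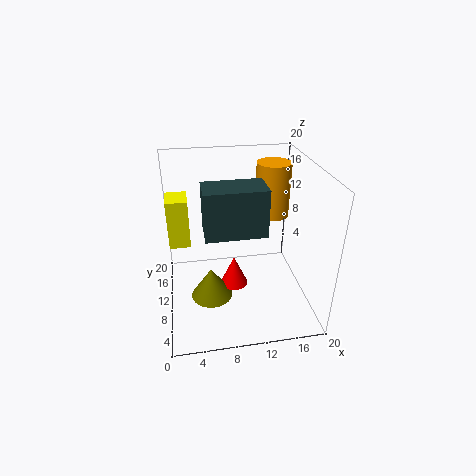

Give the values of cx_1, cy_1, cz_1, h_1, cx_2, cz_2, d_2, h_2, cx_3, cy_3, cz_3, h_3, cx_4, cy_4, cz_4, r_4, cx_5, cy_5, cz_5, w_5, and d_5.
cx_1 = 9.5, cy_1 = 10.5, cz_1 = 2, h_1 = 4.5, cx_2 = 5, cz_2 = 14.5, d_2 = 4, h_2 = 5.5, cx_3 = 16, cy_3 = 14.5, cz_3 = 11, h_3 = 8, cx_4 = 6, cy_4 = 9.5, cz_4 = 1, r_4 = 3, cx_5 = 0.5, cy_5 = 12, cz_5 = 8, w_5 = 3, d_5 = 4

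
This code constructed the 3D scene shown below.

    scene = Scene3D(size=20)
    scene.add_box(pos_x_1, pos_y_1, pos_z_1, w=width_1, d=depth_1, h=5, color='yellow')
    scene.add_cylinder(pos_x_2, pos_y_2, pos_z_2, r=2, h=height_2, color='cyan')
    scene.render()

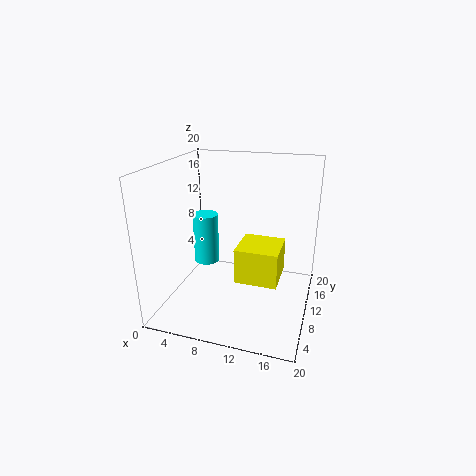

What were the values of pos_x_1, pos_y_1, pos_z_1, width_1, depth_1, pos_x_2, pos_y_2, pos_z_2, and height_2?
pos_x_1 = 10; pos_y_1 = 8; pos_z_1 = 4; width_1 = 6; depth_1 = 6; pos_x_2 = 3; pos_y_2 = 15; pos_z_2 = 3; height_2 = 8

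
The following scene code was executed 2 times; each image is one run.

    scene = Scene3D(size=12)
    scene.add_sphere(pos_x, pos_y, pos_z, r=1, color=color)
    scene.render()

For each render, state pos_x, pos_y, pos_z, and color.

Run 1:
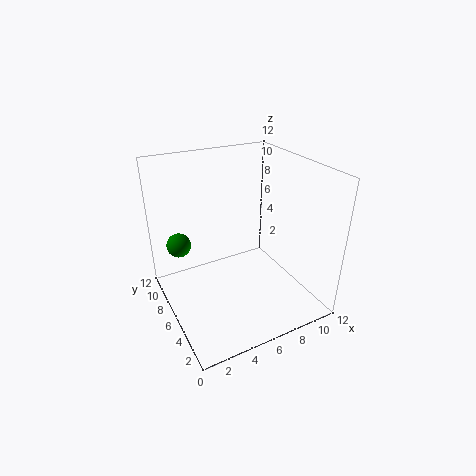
pos_x = 1.5
pos_y = 8
pos_z = 5.5
color = 'green'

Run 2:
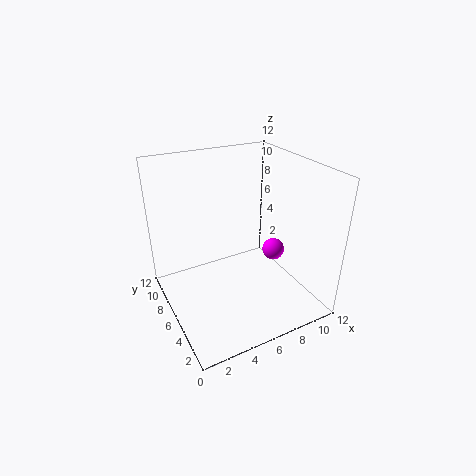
pos_x = 10
pos_y = 6.5
pos_z = 3.5
color = 'magenta'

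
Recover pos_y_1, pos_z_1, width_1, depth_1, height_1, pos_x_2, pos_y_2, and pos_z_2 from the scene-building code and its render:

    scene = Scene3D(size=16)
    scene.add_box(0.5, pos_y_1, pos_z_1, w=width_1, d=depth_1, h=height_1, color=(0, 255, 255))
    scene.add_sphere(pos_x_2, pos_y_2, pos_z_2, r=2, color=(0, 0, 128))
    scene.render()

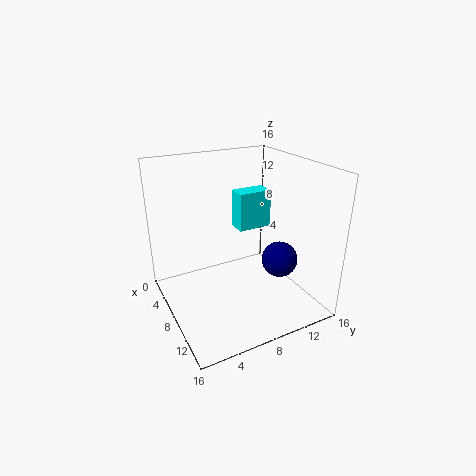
pos_y_1 = 11
pos_z_1 = 6
width_1 = 2.5
depth_1 = 4.5
height_1 = 5
pos_x_2 = 10.5
pos_y_2 = 12
pos_z_2 = 5.5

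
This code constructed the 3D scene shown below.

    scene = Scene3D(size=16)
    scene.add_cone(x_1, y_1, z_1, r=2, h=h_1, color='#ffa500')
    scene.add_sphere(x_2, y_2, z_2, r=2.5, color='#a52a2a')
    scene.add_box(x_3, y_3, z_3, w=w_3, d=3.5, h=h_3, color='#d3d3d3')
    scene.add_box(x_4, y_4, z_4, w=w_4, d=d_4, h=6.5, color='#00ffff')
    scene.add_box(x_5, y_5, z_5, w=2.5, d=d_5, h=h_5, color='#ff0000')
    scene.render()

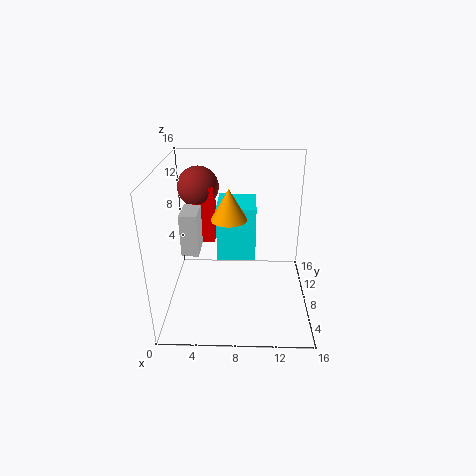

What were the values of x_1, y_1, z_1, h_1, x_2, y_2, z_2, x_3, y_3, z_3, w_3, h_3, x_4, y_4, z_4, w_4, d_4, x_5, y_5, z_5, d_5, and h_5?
x_1 = 7, y_1 = 8.5, z_1 = 10, h_1 = 3.5, x_2 = 3, y_2 = 13.5, z_2 = 12, x_3 = 1.5, y_3 = 8, z_3 = 5.5, w_3 = 2, h_3 = 5, x_4 = 5.5, y_4 = 9, z_4 = 4.5, w_4 = 4.5, d_4 = 5, x_5 = 2.5, y_5 = 11.5, z_5 = 5.5, d_5 = 2.5, h_5 = 7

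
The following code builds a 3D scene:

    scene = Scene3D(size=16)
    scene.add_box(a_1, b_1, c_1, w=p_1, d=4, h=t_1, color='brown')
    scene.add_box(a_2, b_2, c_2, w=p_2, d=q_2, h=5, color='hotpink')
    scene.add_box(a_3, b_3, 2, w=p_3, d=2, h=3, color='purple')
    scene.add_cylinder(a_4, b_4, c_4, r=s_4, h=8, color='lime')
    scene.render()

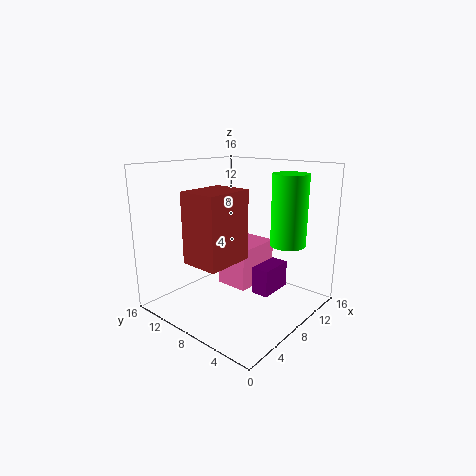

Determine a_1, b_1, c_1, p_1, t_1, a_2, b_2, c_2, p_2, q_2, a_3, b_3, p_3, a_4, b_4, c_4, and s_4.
a_1 = 1; b_1 = 5; c_1 = 7; p_1 = 5; t_1 = 7; a_2 = 9; b_2 = 8; c_2 = 1; p_2 = 6; q_2 = 4; a_3 = 8; b_3 = 4; p_3 = 4; a_4 = 12; b_4 = 4; c_4 = 7; s_4 = 2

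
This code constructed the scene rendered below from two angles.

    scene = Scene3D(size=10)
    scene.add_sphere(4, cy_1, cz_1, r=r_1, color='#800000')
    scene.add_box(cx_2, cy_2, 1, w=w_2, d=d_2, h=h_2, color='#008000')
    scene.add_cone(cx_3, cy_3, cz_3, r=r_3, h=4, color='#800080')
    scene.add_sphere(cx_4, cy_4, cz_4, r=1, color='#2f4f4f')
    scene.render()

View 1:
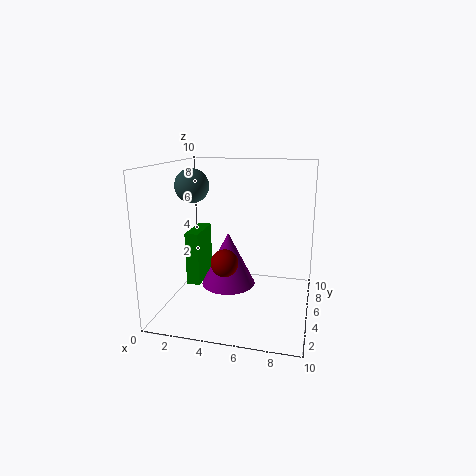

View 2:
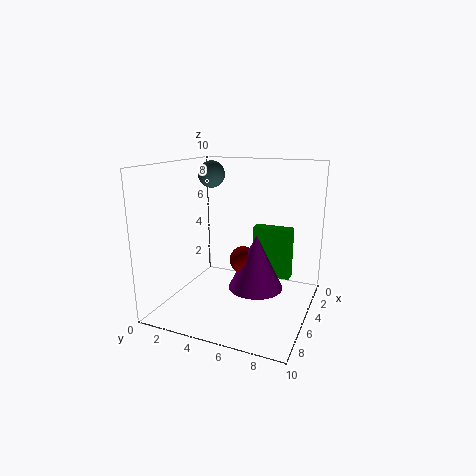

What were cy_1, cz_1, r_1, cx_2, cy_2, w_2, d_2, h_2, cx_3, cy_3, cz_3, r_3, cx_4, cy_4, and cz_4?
cy_1 = 5, cz_1 = 3, r_1 = 1, cx_2 = 1, cy_2 = 5, w_2 = 1, d_2 = 3, h_2 = 4, cx_3 = 4, cy_3 = 6, cz_3 = 1, r_3 = 2, cx_4 = 3, cy_4 = 2, cz_4 = 9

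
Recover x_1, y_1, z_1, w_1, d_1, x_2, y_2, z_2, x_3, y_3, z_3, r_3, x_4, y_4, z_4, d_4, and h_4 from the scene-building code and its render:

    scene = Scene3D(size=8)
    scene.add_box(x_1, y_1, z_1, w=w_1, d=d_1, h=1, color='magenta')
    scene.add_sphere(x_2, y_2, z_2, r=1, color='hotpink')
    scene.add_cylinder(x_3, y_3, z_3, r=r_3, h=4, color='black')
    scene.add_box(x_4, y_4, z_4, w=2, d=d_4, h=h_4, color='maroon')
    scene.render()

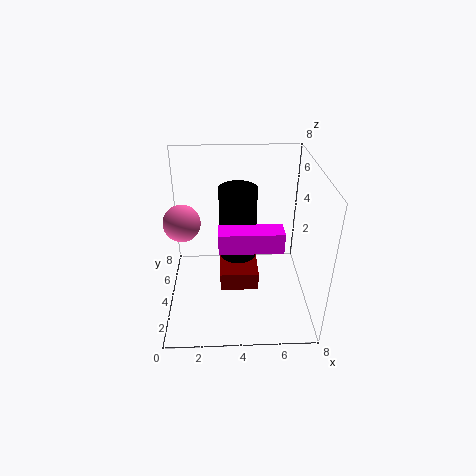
x_1 = 3, y_1 = 1, z_1 = 5, w_1 = 3, d_1 = 1, x_2 = 1, y_2 = 4, z_2 = 5, x_3 = 4, y_3 = 4, z_3 = 3, r_3 = 1, x_4 = 3, y_4 = 2, z_4 = 2, d_4 = 2, h_4 = 1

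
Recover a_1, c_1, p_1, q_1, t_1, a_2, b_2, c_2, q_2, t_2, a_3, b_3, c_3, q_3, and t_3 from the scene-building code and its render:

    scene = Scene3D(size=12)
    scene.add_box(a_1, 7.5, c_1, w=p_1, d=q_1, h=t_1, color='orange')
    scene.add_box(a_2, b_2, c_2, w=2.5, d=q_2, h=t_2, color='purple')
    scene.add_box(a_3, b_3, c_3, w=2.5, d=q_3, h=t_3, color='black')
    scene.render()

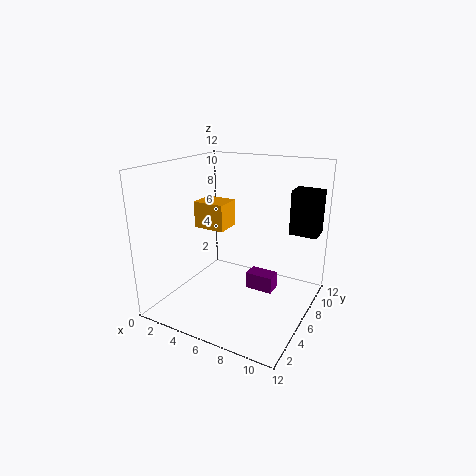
a_1 = 0.5; c_1 = 5.5; p_1 = 3; q_1 = 2.5; t_1 = 2.5; a_2 = 6; b_2 = 7.5; c_2 = 0.5; q_2 = 1.5; t_2 = 1.5; a_3 = 9; b_3 = 10; c_3 = 5.5; q_3 = 2; t_3 = 4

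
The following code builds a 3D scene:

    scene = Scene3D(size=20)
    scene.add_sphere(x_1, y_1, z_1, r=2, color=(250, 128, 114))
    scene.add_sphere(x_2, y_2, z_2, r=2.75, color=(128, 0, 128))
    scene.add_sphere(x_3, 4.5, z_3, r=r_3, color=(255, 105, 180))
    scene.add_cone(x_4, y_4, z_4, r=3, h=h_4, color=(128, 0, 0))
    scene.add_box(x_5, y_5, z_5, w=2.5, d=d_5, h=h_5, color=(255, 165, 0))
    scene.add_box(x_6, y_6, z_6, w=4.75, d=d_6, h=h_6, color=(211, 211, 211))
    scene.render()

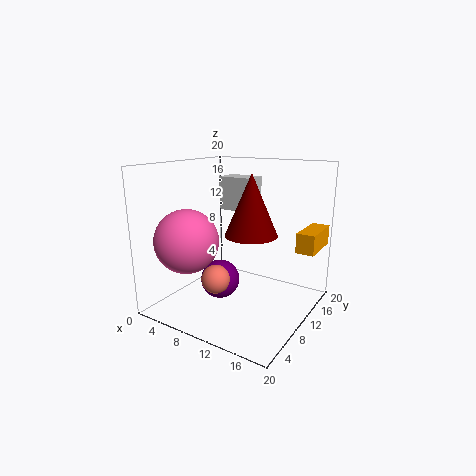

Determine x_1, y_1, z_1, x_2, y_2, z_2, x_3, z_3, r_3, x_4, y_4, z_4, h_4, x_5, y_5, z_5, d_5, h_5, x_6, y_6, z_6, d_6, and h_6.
x_1 = 8.25
y_1 = 7
z_1 = 4.5
x_2 = 7.75
y_2 = 8.75
z_2 = 3.75
x_3 = 5.5
z_3 = 10.25
r_3 = 4.25
x_4 = 15.25
y_4 = 4.5
z_4 = 12.75
h_4 = 7
x_5 = 17.5
y_5 = 12.5
z_5 = 8.5
d_5 = 6.25
h_5 = 2.75
x_6 = 7
y_6 = 10
z_6 = 13.75
d_6 = 3.25
h_6 = 4.5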